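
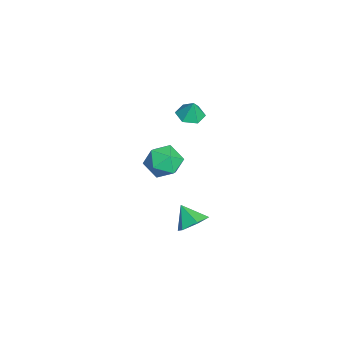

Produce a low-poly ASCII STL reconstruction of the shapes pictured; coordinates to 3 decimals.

solid 
facet normal 0.508 0.482 -0.713
outer loop
vertex 2.152 2.974 -4.324
vertex 1.386 3.567 -4.469
vertex 2.075 3.808 -3.815
endloop
endfacet
facet normal 0.469 -0.428 0.772
outer loop
vertex 2.152 2.974 -4.324
vertex 2.075 3.808 -3.815
vertex 0.674 2.893 -3.471
endloop
endfacet
facet normal 0.509 0.481 -0.714
outer loop
vertex 2.075 3.808 -3.815
vertex 1.386 3.567 -4.469
vertex 1.309 4.402 -3.961
endloop
endfacet
facet normal 0.044 0.292 0.955
outer loop
vertex 2.075 3.808 -3.815
vertex 1.309 4.402 -3.961
vertex 0.674 2.893 -3.471
endloop
endfacet
facet normal 0.509 0.481 -0.714
outer loop
vertex 1.309 4.402 -3.961
vertex 1.386 3.567 -4.469
vertex 0.62 4.161 -4.615
endloop
endfacet
facet normal -0.689 0.469 0.553
outer loop
vertex 1.309 4.402 -3.961
vertex 0.62 4.161 -4.615
vertex 0.674 2.893 -3.471
endloop
endfacet
facet normal 0.509 0.481 -0.713
outer loop
vertex 0.62 4.161 -4.615
vertex 1.386 3.567 -4.469
vertex 0.697 3.327 -5.123
endloop
endfacet
facet normal -0.997 -0.072 -0.033
outer loop
vertex 0.62 4.161 -4.615
vertex 0.697 3.327 -5.123
vertex 0.674 2.893 -3.471
endloop
endfacet
facet normal 0.509 0.482 -0.713
outer loop
vertex 0.697 3.327 -5.123
vertex 1.386 3.567 -4.469
vertex 1.463 2.733 -4.978
endloop
endfacet
facet normal -0.573 -0.791 -0.216
outer loop
vertex 0.697 3.327 -5.123
vertex 1.463 2.733 -4.978
vertex 0.674 2.893 -3.471
endloop
endfacet
facet normal 0.508 0.482 -0.713
outer loop
vertex 1.463 2.733 -4.978
vertex 1.386 3.567 -4.469
vertex 2.152 2.974 -4.324
endloop
endfacet
facet normal 0.161 -0.969 0.187
outer loop
vertex 1.463 2.733 -4.978
vertex 2.152 2.974 -4.324
vertex 0.674 2.893 -3.471
endloop
endfacet
facet normal -0.931 0.134 0.339
outer loop
vertex -0.629 2.503 -0.327
vertex -0.619 1.427 0.127
vertex -0.256 2.334 0.766
endloop
endfacet
facet normal -0.578 0.753 0.314
outer loop
vertex -0.629 2.503 -0.327
vertex -0.256 2.334 0.766
vertex 0.316 3.067 0.06
endloop
endfacet
facet normal -0.365 0.859 -0.360
outer loop
vertex -0.629 2.503 -0.327
vertex 0.316 3.067 0.06
vertex 0.307 2.613 -1.015
endloop
endfacet
facet normal -0.587 0.304 -0.750
outer loop
vertex -0.629 2.503 -0.327
vertex 0.307 2.613 -1.015
vertex -0.271 1.6 -0.973
endloop
endfacet
facet normal -0.937 -0.143 -0.319
outer loop
vertex -0.629 2.503 -0.327
vertex -0.271 1.6 -0.973
vertex -0.619 1.427 0.127
endloop
endfacet
facet normal 0.004 0.692 0.722
outer loop
vertex 0.316 3.067 0.06
vertex -0.256 2.334 0.766
vertex 0.911 2.34 0.753
endloop
endfacet
facet normal -0.568 -0.310 0.763
outer loop
vertex -0.256 2.334 0.766
vertex -0.619 1.427 0.127
vertex 0.333 1.327 0.795
endloop
endfacet
facet normal -0.576 -0.759 -0.302
outer loop
vertex -0.619 1.427 0.127
vertex -0.271 1.6 -0.973
vertex 0.324 0.873 -0.28
endloop
endfacet
facet normal -0.011 -0.035 -0.999
outer loop
vertex -0.271 1.6 -0.973
vertex 0.307 2.613 -1.015
vertex 0.896 1.606 -0.986
endloop
endfacet
facet normal 0.348 0.863 -0.367
outer loop
vertex 0.307 2.613 -1.015
vertex 0.316 3.067 0.06
vertex 1.259 2.513 -0.347
endloop
endfacet
facet normal 0.587 -0.304 0.750
outer loop
vertex 1.269 1.437 0.107
vertex 0.911 2.34 0.753
vertex 0.333 1.327 0.795
endloop
endfacet
facet normal 0.365 -0.859 0.360
outer loop
vertex 1.269 1.437 0.107
vertex 0.333 1.327 0.795
vertex 0.324 0.873 -0.28
endloop
endfacet
facet normal 0.578 -0.753 -0.314
outer loop
vertex 1.269 1.437 0.107
vertex 0.324 0.873 -0.28
vertex 0.896 1.606 -0.986
endloop
endfacet
facet normal 0.931 -0.134 -0.339
outer loop
vertex 1.269 1.437 0.107
vertex 0.896 1.606 -0.986
vertex 1.259 2.513 -0.347
endloop
endfacet
facet normal 0.937 0.143 0.319
outer loop
vertex 1.269 1.437 0.107
vertex 1.259 2.513 -0.347
vertex 0.911 2.34 0.753
endloop
endfacet
facet normal 0.011 0.035 0.999
outer loop
vertex 0.333 1.327 0.795
vertex 0.911 2.34 0.753
vertex -0.256 2.334 0.766
endloop
endfacet
facet normal -0.348 -0.863 0.367
outer loop
vertex 0.324 0.873 -0.28
vertex 0.333 1.327 0.795
vertex -0.619 1.427 0.127
endloop
endfacet
facet normal -0.004 -0.692 -0.722
outer loop
vertex 0.896 1.606 -0.986
vertex 0.324 0.873 -0.28
vertex -0.271 1.6 -0.973
endloop
endfacet
facet normal 0.568 0.310 -0.763
outer loop
vertex 1.259 2.513 -0.347
vertex 0.896 1.606 -0.986
vertex 0.307 2.613 -1.015
endloop
endfacet
facet normal 0.576 0.759 0.302
outer loop
vertex 0.911 2.34 0.753
vertex 1.259 2.513 -0.347
vertex 0.316 3.067 0.06
endloop
endfacet
facet normal -0.246 -0.145 -0.958
outer loop
vertex -0.31 2.964 2.615
vertex -1.009 3.398 2.729
vertex -0.314 3.785 2.492
endloop
endfacet
facet normal 0.950 0.051 0.309
outer loop
vertex -0.31 2.964 2.615
vertex -0.314 3.785 2.492
vertex -0.731 3.562 3.811
endloop
endfacet
facet normal -0.245 -0.146 -0.958
outer loop
vertex -0.314 3.785 2.492
vertex -1.009 3.398 2.729
vertex -1.013 4.218 2.605
endloop
endfacet
facet normal 0.537 0.787 0.303
outer loop
vertex -0.314 3.785 2.492
vertex -1.013 4.218 2.605
vertex -0.731 3.562 3.811
endloop
endfacet
facet normal -0.245 -0.146 -0.958
outer loop
vertex -1.013 4.218 2.605
vertex -1.009 3.398 2.729
vertex -1.708 3.831 2.842
endloop
endfacet
facet normal -0.280 0.814 0.508
outer loop
vertex -1.013 4.218 2.605
vertex -1.708 3.831 2.842
vertex -0.731 3.562 3.811
endloop
endfacet
facet normal -0.245 -0.146 -0.958
outer loop
vertex -1.708 3.831 2.842
vertex -1.009 3.398 2.729
vertex -1.704 3.01 2.966
endloop
endfacet
facet normal -0.685 0.105 0.720
outer loop
vertex -1.708 3.831 2.842
vertex -1.704 3.01 2.966
vertex -0.731 3.562 3.811
endloop
endfacet
facet normal -0.246 -0.145 -0.958
outer loop
vertex -1.704 3.01 2.966
vertex -1.009 3.398 2.729
vertex -1.005 2.577 2.852
endloop
endfacet
facet normal -0.273 -0.631 0.726
outer loop
vertex -1.704 3.01 2.966
vertex -1.005 2.577 2.852
vertex -0.731 3.562 3.811
endloop
endfacet
facet normal -0.246 -0.145 -0.958
outer loop
vertex -1.005 2.577 2.852
vertex -1.009 3.398 2.729
vertex -0.31 2.964 2.615
endloop
endfacet
facet normal 0.544 -0.658 0.521
outer loop
vertex -1.005 2.577 2.852
vertex -0.31 2.964 2.615
vertex -0.731 3.562 3.811
endloop
endfacet

endsolid


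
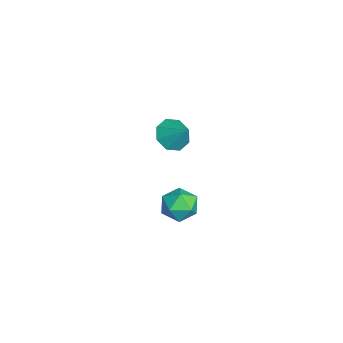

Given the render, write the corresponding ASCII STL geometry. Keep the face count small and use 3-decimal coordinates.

solid 
facet normal -0.270 0.946 -0.180
outer loop
vertex 3.081 1.483 3.326
vertex 2.148 1.25 3.501
vertex 2.721 1.553 4.233
endloop
endfacet
facet normal 0.391 0.917 0.084
outer loop
vertex 3.081 1.483 3.326
vertex 2.721 1.553 4.233
vertex 3.615 1.185 4.089
endloop
endfacet
facet normal 0.785 0.510 -0.350
outer loop
vertex 3.081 1.483 3.326
vertex 3.615 1.185 4.089
vertex 3.595 0.653 3.269
endloop
endfacet
facet normal 0.368 0.288 -0.884
outer loop
vertex 3.081 1.483 3.326
vertex 3.595 0.653 3.269
vertex 2.688 0.693 2.905
endloop
endfacet
facet normal -0.285 0.557 -0.780
outer loop
vertex 3.081 1.483 3.326
vertex 2.688 0.693 2.905
vertex 2.148 1.25 3.501
endloop
endfacet
facet normal 0.360 0.593 0.720
outer loop
vertex 3.615 1.185 4.089
vertex 2.721 1.553 4.233
vertex 3.012 0.767 4.735
endloop
endfacet
facet normal -0.711 0.641 0.291
outer loop
vertex 2.721 1.553 4.233
vertex 2.148 1.25 3.501
vertex 2.105 0.807 4.371
endloop
endfacet
facet normal -0.735 0.013 -0.678
outer loop
vertex 2.148 1.25 3.501
vertex 2.688 0.693 2.905
vertex 2.085 0.275 3.551
endloop
endfacet
facet normal 0.322 -0.422 -0.848
outer loop
vertex 2.688 0.693 2.905
vertex 3.595 0.653 3.269
vertex 2.979 -0.093 3.407
endloop
endfacet
facet normal 0.998 -0.064 0.017
outer loop
vertex 3.595 0.653 3.269
vertex 3.615 1.185 4.089
vertex 3.552 0.21 4.139
endloop
endfacet
facet normal -0.368 -0.288 0.884
outer loop
vertex 2.619 -0.023 4.314
vertex 3.012 0.767 4.735
vertex 2.105 0.807 4.371
endloop
endfacet
facet normal -0.785 -0.510 0.350
outer loop
vertex 2.619 -0.023 4.314
vertex 2.105 0.807 4.371
vertex 2.085 0.275 3.551
endloop
endfacet
facet normal -0.391 -0.917 -0.084
outer loop
vertex 2.619 -0.023 4.314
vertex 2.085 0.275 3.551
vertex 2.979 -0.093 3.407
endloop
endfacet
facet normal 0.270 -0.946 0.180
outer loop
vertex 2.619 -0.023 4.314
vertex 2.979 -0.093 3.407
vertex 3.552 0.21 4.139
endloop
endfacet
facet normal 0.285 -0.557 0.780
outer loop
vertex 2.619 -0.023 4.314
vertex 3.552 0.21 4.139
vertex 3.012 0.767 4.735
endloop
endfacet
facet normal -0.322 0.422 0.848
outer loop
vertex 2.105 0.807 4.371
vertex 3.012 0.767 4.735
vertex 2.721 1.553 4.233
endloop
endfacet
facet normal -0.998 0.064 -0.017
outer loop
vertex 2.085 0.275 3.551
vertex 2.105 0.807 4.371
vertex 2.148 1.25 3.501
endloop
endfacet
facet normal -0.360 -0.593 -0.720
outer loop
vertex 2.979 -0.093 3.407
vertex 2.085 0.275 3.551
vertex 2.688 0.693 2.905
endloop
endfacet
facet normal 0.711 -0.641 -0.291
outer loop
vertex 3.552 0.21 4.139
vertex 2.979 -0.093 3.407
vertex 3.595 0.653 3.269
endloop
endfacet
facet normal 0.735 -0.013 0.678
outer loop
vertex 3.012 0.767 4.735
vertex 3.552 0.21 4.139
vertex 3.615 1.185 4.089
endloop
endfacet
facet normal -0.569 -0.429 -0.701
outer loop
vertex -2.923 0.252 3.54
vertex -3.409 1.084 3.425
vertex -2.618 0.69 3.024
endloop
endfacet
facet normal 0.904 -0.360 0.229
outer loop
vertex -2.923 0.252 3.54
vertex -2.618 0.69 3.024
vertex -2.571 1.716 4.455
endloop
endfacet
facet normal -0.569 -0.431 -0.700
outer loop
vertex -2.618 0.69 3.024
vertex -3.409 1.084 3.425
vertex -2.777 1.359 2.742
endloop
endfacet
facet normal 0.974 0.167 -0.152
outer loop
vertex -2.618 0.69 3.024
vertex -2.777 1.359 2.742
vertex -2.571 1.716 4.455
endloop
endfacet
facet normal -0.570 -0.430 -0.700
outer loop
vertex -2.777 1.359 2.742
vertex -3.409 1.084 3.425
vertex -3.306 1.866 2.861
endloop
endfacet
facet normal 0.646 0.728 -0.229
outer loop
vertex -2.777 1.359 2.742
vertex -3.306 1.866 2.861
vertex -2.571 1.716 4.455
endloop
endfacet
facet normal -0.570 -0.430 -0.700
outer loop
vertex -3.306 1.866 2.861
vertex -3.409 1.084 3.425
vertex -3.895 1.916 3.31
endloop
endfacet
facet normal 0.115 0.993 0.040
outer loop
vertex -3.306 1.866 2.861
vertex -3.895 1.916 3.31
vertex -2.571 1.716 4.455
endloop
endfacet
facet normal -0.571 -0.430 -0.700
outer loop
vertex -3.895 1.916 3.31
vertex -3.409 1.084 3.425
vertex -4.199 1.478 3.827
endloop
endfacet
facet normal -0.311 0.807 0.501
outer loop
vertex -3.895 1.916 3.31
vertex -4.199 1.478 3.827
vertex -2.571 1.716 4.455
endloop
endfacet
facet normal -0.570 -0.429 -0.700
outer loop
vertex -4.199 1.478 3.827
vertex -3.409 1.084 3.425
vertex -4.041 0.809 4.108
endloop
endfacet
facet normal -0.381 0.280 0.881
outer loop
vertex -4.199 1.478 3.827
vertex -4.041 0.809 4.108
vertex -2.571 1.716 4.455
endloop
endfacet
facet normal -0.569 -0.431 -0.700
outer loop
vertex -4.041 0.809 4.108
vertex -3.409 1.084 3.425
vertex -3.512 0.302 3.99
endloop
endfacet
facet normal -0.054 -0.279 0.959
outer loop
vertex -4.041 0.809 4.108
vertex -3.512 0.302 3.99
vertex -2.571 1.716 4.455
endloop
endfacet
facet normal -0.571 -0.430 -0.699
outer loop
vertex -3.512 0.302 3.99
vertex -3.409 1.084 3.425
vertex -2.923 0.252 3.54
endloop
endfacet
facet normal 0.479 -0.545 0.688
outer loop
vertex -3.512 0.302 3.99
vertex -2.923 0.252 3.54
vertex -2.571 1.716 4.455
endloop
endfacet

endsolid


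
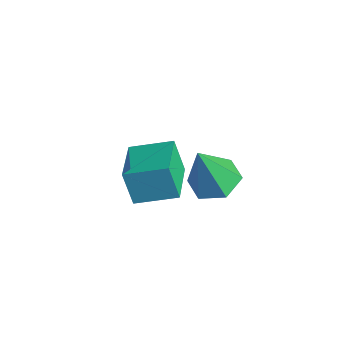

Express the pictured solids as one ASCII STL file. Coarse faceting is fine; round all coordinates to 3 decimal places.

solid 
facet normal -0.561 -0.782 -0.271
outer loop
vertex 0.341 -4.604 1.059
vertex -0.996 -3.536 0.743
vertex 0.758 -4.461 -0.217
endloop
endfacet
facet normal 0.768 -0.614 0.182
outer loop
vertex 1.616 -3.264 0.197
vertex 0.341 -4.604 1.059
vertex 0.758 -4.461 -0.217
endloop
endfacet
facet normal -0.561 -0.782 -0.271
outer loop
vertex 0.758 -4.461 -0.217
vertex -0.996 -3.536 0.743
vertex -0.579 -3.393 -0.533
endloop
endfacet
facet normal 0.308 0.106 -0.945
outer loop
vertex -0.579 -3.393 -0.533
vertex 1.616 -3.264 0.197
vertex 0.758 -4.461 -0.217
endloop
endfacet
facet normal -0.308 -0.106 0.945
outer loop
vertex 0.341 -4.604 1.059
vertex -0.138 -2.339 1.157
vertex -0.996 -3.536 0.743
endloop
endfacet
facet normal 0.768 -0.614 0.182
outer loop
vertex 1.199 -3.407 1.473
vertex 0.341 -4.604 1.059
vertex 1.616 -3.264 0.197
endloop
endfacet
facet normal -0.308 -0.106 0.945
outer loop
vertex 1.199 -3.407 1.473
vertex -0.138 -2.339 1.157
vertex 0.341 -4.604 1.059
endloop
endfacet
facet normal -0.768 0.614 -0.182
outer loop
vertex -0.996 -3.536 0.743
vertex -0.138 -2.339 1.157
vertex -0.579 -3.393 -0.533
endloop
endfacet
facet normal 0.308 0.106 -0.945
outer loop
vertex 0.279 -2.196 -0.119
vertex 1.616 -3.264 0.197
vertex -0.579 -3.393 -0.533
endloop
endfacet
facet normal -0.768 0.614 -0.182
outer loop
vertex -0.579 -3.393 -0.533
vertex -0.138 -2.339 1.157
vertex 0.279 -2.196 -0.119
endloop
endfacet
facet normal 0.561 0.782 0.271
outer loop
vertex 0.279 -2.196 -0.119
vertex 1.199 -3.407 1.473
vertex 1.616 -3.264 0.197
endloop
endfacet
facet normal 0.561 0.782 0.271
outer loop
vertex -0.138 -2.339 1.157
vertex 1.199 -3.407 1.473
vertex 0.279 -2.196 -0.119
endloop
endfacet
facet normal 0.023 0.344 -0.939
outer loop
vertex 3.94 -2.516 2.95
vertex 3.36 -3.132 2.71
vertex 3.077 -2.348 2.99
endloop
endfacet
facet normal 0.170 0.711 0.682
outer loop
vertex 3.94 -2.516 2.95
vertex 3.077 -2.348 2.99
vertex 3.32 -3.748 4.39
endloop
endfacet
facet normal 0.022 0.343 -0.939
outer loop
vertex 3.077 -2.348 2.99
vertex 3.36 -3.132 2.71
vertex 2.497 -2.964 2.751
endloop
endfacet
facet normal -0.700 0.441 0.562
outer loop
vertex 3.077 -2.348 2.99
vertex 2.497 -2.964 2.751
vertex 3.32 -3.748 4.39
endloop
endfacet
facet normal 0.022 0.344 -0.939
outer loop
vertex 2.497 -2.964 2.751
vertex 3.36 -3.132 2.71
vertex 2.78 -3.749 2.47
endloop
endfacet
facet normal -0.880 -0.406 0.248
outer loop
vertex 2.497 -2.964 2.751
vertex 2.78 -3.749 2.47
vertex 3.32 -3.748 4.39
endloop
endfacet
facet normal 0.022 0.344 -0.939
outer loop
vertex 2.78 -3.749 2.47
vertex 3.36 -3.132 2.71
vertex 3.643 -3.917 2.429
endloop
endfacet
facet normal -0.188 -0.981 0.053
outer loop
vertex 2.78 -3.749 2.47
vertex 3.643 -3.917 2.429
vertex 3.32 -3.748 4.39
endloop
endfacet
facet normal 0.022 0.344 -0.939
outer loop
vertex 3.643 -3.917 2.429
vertex 3.36 -3.132 2.71
vertex 4.223 -3.3 2.669
endloop
endfacet
facet normal 0.683 -0.710 0.174
outer loop
vertex 3.643 -3.917 2.429
vertex 4.223 -3.3 2.669
vertex 3.32 -3.748 4.39
endloop
endfacet
facet normal 0.022 0.344 -0.939
outer loop
vertex 4.223 -3.3 2.669
vertex 3.36 -3.132 2.71
vertex 3.94 -2.516 2.95
endloop
endfacet
facet normal 0.862 0.136 0.488
outer loop
vertex 4.223 -3.3 2.669
vertex 3.94 -2.516 2.95
vertex 3.32 -3.748 4.39
endloop
endfacet

endsolid


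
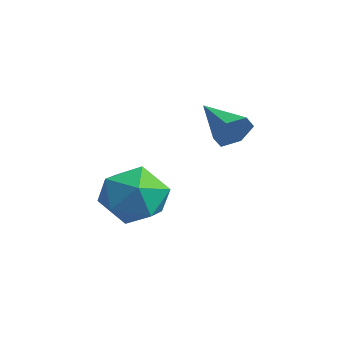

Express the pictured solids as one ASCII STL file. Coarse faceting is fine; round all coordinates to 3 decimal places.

solid 
facet normal 0.895 0.116 -0.430
outer loop
vertex 4.034 -0.389 2.707
vertex 3.732 0.057 2.199
vertex 3.998 0.341 2.829
endloop
endfacet
facet normal 0.094 -0.160 0.983
outer loop
vertex 4.034 -0.389 2.707
vertex 3.998 0.341 2.829
vertex 2.228 -0.137 2.921
endloop
endfacet
facet normal 0.896 0.114 -0.430
outer loop
vertex 3.998 0.341 2.829
vertex 3.732 0.057 2.199
vertex 3.697 0.786 2.32
endloop
endfacet
facet normal -0.152 0.698 0.700
outer loop
vertex 3.998 0.341 2.829
vertex 3.697 0.786 2.32
vertex 2.228 -0.137 2.921
endloop
endfacet
facet normal 0.895 0.114 -0.430
outer loop
vertex 3.697 0.786 2.32
vertex 3.732 0.057 2.199
vertex 3.431 0.503 1.691
endloop
endfacet
facet normal -0.565 0.815 -0.128
outer loop
vertex 3.697 0.786 2.32
vertex 3.431 0.503 1.691
vertex 2.228 -0.137 2.921
endloop
endfacet
facet normal 0.896 0.115 -0.430
outer loop
vertex 3.431 0.503 1.691
vertex 3.732 0.057 2.199
vertex 3.466 -0.227 1.569
endloop
endfacet
facet normal -0.733 0.078 -0.676
outer loop
vertex 3.431 0.503 1.691
vertex 3.466 -0.227 1.569
vertex 2.228 -0.137 2.921
endloop
endfacet
facet normal 0.895 0.116 -0.430
outer loop
vertex 3.466 -0.227 1.569
vertex 3.732 0.057 2.199
vertex 3.768 -0.672 2.077
endloop
endfacet
facet normal -0.487 -0.780 -0.394
outer loop
vertex 3.466 -0.227 1.569
vertex 3.768 -0.672 2.077
vertex 2.228 -0.137 2.921
endloop
endfacet
facet normal 0.895 0.116 -0.430
outer loop
vertex 3.768 -0.672 2.077
vertex 3.732 0.057 2.199
vertex 4.034 -0.389 2.707
endloop
endfacet
facet normal -0.074 -0.898 0.434
outer loop
vertex 3.768 -0.672 2.077
vertex 4.034 -0.389 2.707
vertex 2.228 -0.137 2.921
endloop
endfacet
facet normal -0.967 -0.198 -0.158
outer loop
vertex 2.574 -2.893 -0.533
vertex 2.759 -4.047 -0.221
vertex 2.455 -3.234 0.621
endloop
endfacet
facet normal -0.877 0.478 0.051
outer loop
vertex 2.574 -2.893 -0.533
vertex 2.455 -3.234 0.621
vertex 3.007 -2.192 0.352
endloop
endfacet
facet normal -0.441 0.796 -0.415
outer loop
vertex 2.574 -2.893 -0.533
vertex 3.007 -2.192 0.352
vertex 3.652 -2.361 -0.657
endloop
endfacet
facet normal -0.261 0.317 -0.912
outer loop
vertex 2.574 -2.893 -0.533
vertex 3.652 -2.361 -0.657
vertex 3.499 -3.507 -1.011
endloop
endfacet
facet normal -0.587 -0.298 -0.753
outer loop
vertex 2.574 -2.893 -0.533
vertex 3.499 -3.507 -1.011
vertex 2.759 -4.047 -0.221
endloop
endfacet
facet normal -0.553 0.471 0.687
outer loop
vertex 3.007 -2.192 0.352
vertex 2.455 -3.234 0.621
vertex 3.461 -2.913 1.211
endloop
endfacet
facet normal -0.700 -0.623 0.349
outer loop
vertex 2.455 -3.234 0.621
vertex 2.759 -4.047 -0.221
vertex 3.308 -4.059 0.857
endloop
endfacet
facet normal -0.083 -0.785 -0.614
outer loop
vertex 2.759 -4.047 -0.221
vertex 3.499 -3.507 -1.011
vertex 3.953 -4.228 -0.152
endloop
endfacet
facet normal 0.444 0.210 -0.871
outer loop
vertex 3.499 -3.507 -1.011
vertex 3.652 -2.361 -0.657
vertex 4.505 -3.186 -0.421
endloop
endfacet
facet normal 0.153 0.986 -0.067
outer loop
vertex 3.652 -2.361 -0.657
vertex 3.007 -2.192 0.352
vertex 4.201 -2.373 0.421
endloop
endfacet
facet normal 0.261 -0.317 0.912
outer loop
vertex 4.386 -3.527 0.733
vertex 3.461 -2.913 1.211
vertex 3.308 -4.059 0.857
endloop
endfacet
facet normal 0.441 -0.796 0.415
outer loop
vertex 4.386 -3.527 0.733
vertex 3.308 -4.059 0.857
vertex 3.953 -4.228 -0.152
endloop
endfacet
facet normal 0.877 -0.478 -0.051
outer loop
vertex 4.386 -3.527 0.733
vertex 3.953 -4.228 -0.152
vertex 4.505 -3.186 -0.421
endloop
endfacet
facet normal 0.967 0.198 0.158
outer loop
vertex 4.386 -3.527 0.733
vertex 4.505 -3.186 -0.421
vertex 4.201 -2.373 0.421
endloop
endfacet
facet normal 0.587 0.298 0.753
outer loop
vertex 4.386 -3.527 0.733
vertex 4.201 -2.373 0.421
vertex 3.461 -2.913 1.211
endloop
endfacet
facet normal -0.444 -0.210 0.871
outer loop
vertex 3.308 -4.059 0.857
vertex 3.461 -2.913 1.211
vertex 2.455 -3.234 0.621
endloop
endfacet
facet normal -0.153 -0.986 0.067
outer loop
vertex 3.953 -4.228 -0.152
vertex 3.308 -4.059 0.857
vertex 2.759 -4.047 -0.221
endloop
endfacet
facet normal 0.553 -0.471 -0.687
outer loop
vertex 4.505 -3.186 -0.421
vertex 3.953 -4.228 -0.152
vertex 3.499 -3.507 -1.011
endloop
endfacet
facet normal 0.700 0.623 -0.349
outer loop
vertex 4.201 -2.373 0.421
vertex 4.505 -3.186 -0.421
vertex 3.652 -2.361 -0.657
endloop
endfacet
facet normal 0.083 0.785 0.614
outer loop
vertex 3.461 -2.913 1.211
vertex 4.201 -2.373 0.421
vertex 3.007 -2.192 0.352
endloop
endfacet

endsolid


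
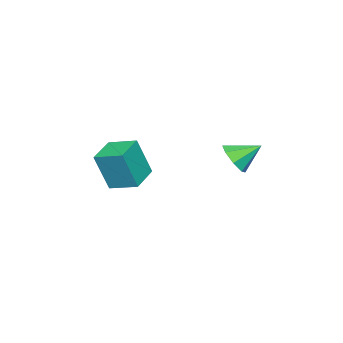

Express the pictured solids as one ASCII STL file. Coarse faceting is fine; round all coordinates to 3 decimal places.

solid 
facet normal 0.437 -0.714 -0.547
outer loop
vertex -2.659 2.75 0.538
vertex -3.131 2.169 0.919
vertex -3.214 2.645 0.232
endloop
endfacet
facet normal -0.005 0.949 -0.316
outer loop
vertex -2.659 2.75 0.538
vertex -3.214 2.645 0.232
vertex -3.709 3.111 1.641
endloop
endfacet
facet normal 0.437 -0.714 -0.547
outer loop
vertex -3.214 2.645 0.232
vertex -3.131 2.169 0.919
vertex -3.721 2.261 0.328
endloop
endfacet
facet normal -0.595 0.677 -0.433
outer loop
vertex -3.214 2.645 0.232
vertex -3.721 2.261 0.328
vertex -3.709 3.111 1.641
endloop
endfacet
facet normal 0.437 -0.713 -0.548
outer loop
vertex -3.721 2.261 0.328
vertex -3.131 2.169 0.919
vertex -3.882 1.823 0.77
endloop
endfacet
facet normal -0.966 0.220 -0.134
outer loop
vertex -3.721 2.261 0.328
vertex -3.882 1.823 0.77
vertex -3.709 3.111 1.641
endloop
endfacet
facet normal 0.437 -0.714 -0.547
outer loop
vertex -3.882 1.823 0.77
vertex -3.131 2.169 0.919
vertex -3.604 1.588 1.299
endloop
endfacet
facet normal -0.901 -0.153 0.406
outer loop
vertex -3.882 1.823 0.77
vertex -3.604 1.588 1.299
vertex -3.709 3.111 1.641
endloop
endfacet
facet normal 0.438 -0.714 -0.547
outer loop
vertex -3.604 1.588 1.299
vertex -3.131 2.169 0.919
vertex -3.049 1.693 1.606
endloop
endfacet
facet normal -0.439 -0.226 0.870
outer loop
vertex -3.604 1.588 1.299
vertex -3.049 1.693 1.606
vertex -3.709 3.111 1.641
endloop
endfacet
facet normal 0.437 -0.714 -0.547
outer loop
vertex -3.049 1.693 1.606
vertex -3.131 2.169 0.919
vertex -2.542 2.077 1.51
endloop
endfacet
facet normal 0.152 0.046 0.987
outer loop
vertex -3.049 1.693 1.606
vertex -2.542 2.077 1.51
vertex -3.709 3.111 1.641
endloop
endfacet
facet normal 0.437 -0.714 -0.547
outer loop
vertex -2.542 2.077 1.51
vertex -3.131 2.169 0.919
vertex -2.381 2.514 1.068
endloop
endfacet
facet normal 0.523 0.503 0.688
outer loop
vertex -2.542 2.077 1.51
vertex -2.381 2.514 1.068
vertex -3.709 3.111 1.641
endloop
endfacet
facet normal 0.437 -0.714 -0.547
outer loop
vertex -2.381 2.514 1.068
vertex -3.131 2.169 0.919
vertex -2.659 2.75 0.538
endloop
endfacet
facet normal 0.458 0.876 0.150
outer loop
vertex -2.381 2.514 1.068
vertex -2.659 2.75 0.538
vertex -3.709 3.111 1.641
endloop
endfacet
facet normal -0.979 -0.086 0.187
outer loop
vertex -3.283 -3.726 0.577
vertex -3.33 -2.397 0.944
vertex -3.678 -3.231 -1.267
endloop
endfacet
facet normal 0.034 -0.963 -0.266
outer loop
vertex -2.23 -3.103 -1.544
vertex -3.283 -3.726 0.577
vertex -3.678 -3.231 -1.267
endloop
endfacet
facet normal -0.979 -0.087 0.187
outer loop
vertex -3.678 -3.231 -1.267
vertex -3.33 -2.397 0.944
vertex -3.726 -1.902 -0.9
endloop
endfacet
facet normal -0.203 0.254 -0.946
outer loop
vertex -3.726 -1.902 -0.9
vertex -2.23 -3.103 -1.544
vertex -3.678 -3.231 -1.267
endloop
endfacet
facet normal 0.203 -0.254 0.946
outer loop
vertex -3.283 -3.726 0.577
vertex -1.882 -2.269 0.667
vertex -3.33 -2.397 0.944
endloop
endfacet
facet normal 0.034 -0.963 -0.266
outer loop
vertex -1.834 -3.598 0.3
vertex -3.283 -3.726 0.577
vertex -2.23 -3.103 -1.544
endloop
endfacet
facet normal 0.203 -0.254 0.946
outer loop
vertex -1.834 -3.598 0.3
vertex -1.882 -2.269 0.667
vertex -3.283 -3.726 0.577
endloop
endfacet
facet normal -0.034 0.963 0.266
outer loop
vertex -3.33 -2.397 0.944
vertex -1.882 -2.269 0.667
vertex -3.726 -1.902 -0.9
endloop
endfacet
facet normal -0.203 0.254 -0.946
outer loop
vertex -2.277 -1.774 -1.177
vertex -2.23 -3.103 -1.544
vertex -3.726 -1.902 -0.9
endloop
endfacet
facet normal -0.034 0.963 0.266
outer loop
vertex -3.726 -1.902 -0.9
vertex -1.882 -2.269 0.667
vertex -2.277 -1.774 -1.177
endloop
endfacet
facet normal 0.979 0.086 -0.187
outer loop
vertex -2.277 -1.774 -1.177
vertex -1.834 -3.598 0.3
vertex -2.23 -3.103 -1.544
endloop
endfacet
facet normal 0.979 0.087 -0.186
outer loop
vertex -1.882 -2.269 0.667
vertex -1.834 -3.598 0.3
vertex -2.277 -1.774 -1.177
endloop
endfacet

endsolid


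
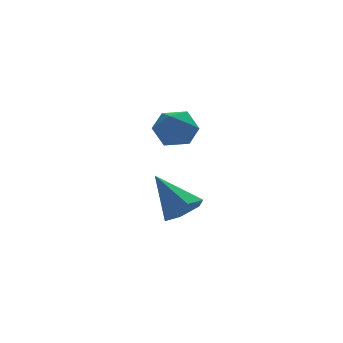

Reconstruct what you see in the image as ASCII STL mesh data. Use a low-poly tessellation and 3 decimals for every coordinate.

solid 
facet normal 0.369 -0.641 -0.673
outer loop
vertex 3.381 0.766 -2.182
vertex 2.699 0.315 -2.126
vertex 2.746 0.92 -2.677
endloop
endfacet
facet normal 0.351 0.922 -0.163
outer loop
vertex 3.381 0.766 -2.182
vertex 2.746 0.92 -2.677
vertex 2.001 1.525 -0.854
endloop
endfacet
facet normal 0.369 -0.641 -0.673
outer loop
vertex 2.746 0.92 -2.677
vertex 2.699 0.315 -2.126
vertex 2.064 0.469 -2.621
endloop
endfacet
facet normal -0.517 0.726 -0.452
outer loop
vertex 2.746 0.92 -2.677
vertex 2.064 0.469 -2.621
vertex 2.001 1.525 -0.854
endloop
endfacet
facet normal 0.370 -0.640 -0.674
outer loop
vertex 2.064 0.469 -2.621
vertex 2.699 0.315 -2.126
vertex 2.017 -0.137 -2.071
endloop
endfacet
facet normal -0.998 0.029 -0.053
outer loop
vertex 2.064 0.469 -2.621
vertex 2.017 -0.137 -2.071
vertex 2.001 1.525 -0.854
endloop
endfacet
facet normal 0.370 -0.640 -0.674
outer loop
vertex 2.017 -0.137 -2.071
vertex 2.699 0.315 -2.126
vertex 2.652 -0.291 -1.576
endloop
endfacet
facet normal -0.610 -0.472 0.636
outer loop
vertex 2.017 -0.137 -2.071
vertex 2.652 -0.291 -1.576
vertex 2.001 1.525 -0.854
endloop
endfacet
facet normal 0.370 -0.640 -0.674
outer loop
vertex 2.652 -0.291 -1.576
vertex 2.699 0.315 -2.126
vertex 3.334 0.161 -1.631
endloop
endfacet
facet normal 0.258 -0.276 0.926
outer loop
vertex 2.652 -0.291 -1.576
vertex 3.334 0.161 -1.631
vertex 2.001 1.525 -0.854
endloop
endfacet
facet normal 0.369 -0.641 -0.673
outer loop
vertex 3.334 0.161 -1.631
vertex 2.699 0.315 -2.126
vertex 3.381 0.766 -2.182
endloop
endfacet
facet normal 0.738 0.422 0.526
outer loop
vertex 3.334 0.161 -1.631
vertex 3.381 0.766 -2.182
vertex 2.001 1.525 -0.854
endloop
endfacet
facet normal 0.251 0.718 0.649
outer loop
vertex 2.378 -0.319 2.323
vertex 1.693 -0.518 2.808
vertex 2.449 -0.909 2.948
endloop
endfacet
facet normal 0.830 0.449 0.330
outer loop
vertex 2.378 -0.319 2.323
vertex 2.449 -0.909 2.948
vertex 2.825 -1.043 2.184
endloop
endfacet
facet normal 0.755 0.538 -0.374
outer loop
vertex 2.378 -0.319 2.323
vertex 2.825 -1.043 2.184
vertex 2.302 -0.735 1.572
endloop
endfacet
facet normal 0.129 0.862 -0.490
outer loop
vertex 2.378 -0.319 2.323
vertex 2.302 -0.735 1.572
vertex 1.603 -0.411 1.957
endloop
endfacet
facet normal -0.182 0.973 0.142
outer loop
vertex 2.378 -0.319 2.323
vertex 1.603 -0.411 1.957
vertex 1.693 -0.518 2.808
endloop
endfacet
facet normal 0.850 -0.251 0.463
outer loop
vertex 2.825 -1.043 2.184
vertex 2.449 -0.909 2.948
vertex 2.417 -1.689 2.583
endloop
endfacet
facet normal -0.087 0.182 0.979
outer loop
vertex 2.449 -0.909 2.948
vertex 1.693 -0.518 2.808
vertex 1.718 -1.365 2.968
endloop
endfacet
facet normal -0.788 0.595 0.158
outer loop
vertex 1.693 -0.518 2.808
vertex 1.603 -0.411 1.957
vertex 1.195 -1.057 2.356
endloop
endfacet
facet normal -0.283 0.416 -0.864
outer loop
vertex 1.603 -0.411 1.957
vertex 2.302 -0.735 1.572
vertex 1.571 -1.191 1.592
endloop
endfacet
facet normal 0.729 -0.106 -0.676
outer loop
vertex 2.302 -0.735 1.572
vertex 2.825 -1.043 2.184
vertex 2.327 -1.582 1.732
endloop
endfacet
facet normal -0.129 -0.862 0.490
outer loop
vertex 1.642 -1.781 2.217
vertex 2.417 -1.689 2.583
vertex 1.718 -1.365 2.968
endloop
endfacet
facet normal -0.755 -0.538 0.374
outer loop
vertex 1.642 -1.781 2.217
vertex 1.718 -1.365 2.968
vertex 1.195 -1.057 2.356
endloop
endfacet
facet normal -0.830 -0.449 -0.330
outer loop
vertex 1.642 -1.781 2.217
vertex 1.195 -1.057 2.356
vertex 1.571 -1.191 1.592
endloop
endfacet
facet normal -0.251 -0.718 -0.649
outer loop
vertex 1.642 -1.781 2.217
vertex 1.571 -1.191 1.592
vertex 2.327 -1.582 1.732
endloop
endfacet
facet normal 0.182 -0.973 -0.142
outer loop
vertex 1.642 -1.781 2.217
vertex 2.327 -1.582 1.732
vertex 2.417 -1.689 2.583
endloop
endfacet
facet normal 0.283 -0.416 0.864
outer loop
vertex 1.718 -1.365 2.968
vertex 2.417 -1.689 2.583
vertex 2.449 -0.909 2.948
endloop
endfacet
facet normal -0.729 0.106 0.676
outer loop
vertex 1.195 -1.057 2.356
vertex 1.718 -1.365 2.968
vertex 1.693 -0.518 2.808
endloop
endfacet
facet normal -0.850 0.251 -0.463
outer loop
vertex 1.571 -1.191 1.592
vertex 1.195 -1.057 2.356
vertex 1.603 -0.411 1.957
endloop
endfacet
facet normal 0.087 -0.182 -0.979
outer loop
vertex 2.327 -1.582 1.732
vertex 1.571 -1.191 1.592
vertex 2.302 -0.735 1.572
endloop
endfacet
facet normal 0.788 -0.595 -0.158
outer loop
vertex 2.417 -1.689 2.583
vertex 2.327 -1.582 1.732
vertex 2.825 -1.043 2.184
endloop
endfacet

endsolid


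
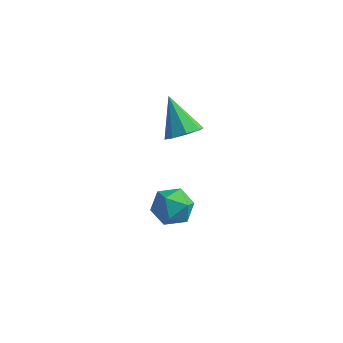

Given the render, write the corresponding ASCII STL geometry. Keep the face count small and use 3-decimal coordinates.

solid 
facet normal 0.327 0.037 0.944
outer loop
vertex 2.769 0.627 0.565
vertex 2.61 0.011 0.644
vertex 3.196 0.166 0.435
endloop
endfacet
facet normal 0.691 0.491 0.530
outer loop
vertex 2.769 0.627 0.565
vertex 3.196 0.166 0.435
vertex 3.139 0.67 0.043
endloop
endfacet
facet normal 0.226 0.945 0.238
outer loop
vertex 2.769 0.627 0.565
vertex 3.139 0.67 0.043
vertex 2.518 0.827 0.009
endloop
endfacet
facet normal -0.428 0.771 0.471
outer loop
vertex 2.769 0.627 0.565
vertex 2.518 0.827 0.009
vertex 2.191 0.419 0.38
endloop
endfacet
facet normal -0.366 0.211 0.906
outer loop
vertex 2.769 0.627 0.565
vertex 2.191 0.419 0.38
vertex 2.61 0.011 0.644
endloop
endfacet
facet normal 0.993 0.116 0.005
outer loop
vertex 3.139 0.67 0.043
vertex 3.196 0.166 0.435
vertex 3.209 0.081 -0.2
endloop
endfacet
facet normal 0.404 -0.618 0.674
outer loop
vertex 3.196 0.166 0.435
vertex 2.61 0.011 0.644
vertex 2.882 -0.327 0.171
endloop
endfacet
facet normal -0.715 -0.338 0.613
outer loop
vertex 2.61 0.011 0.644
vertex 2.191 0.419 0.38
vertex 2.261 -0.17 0.137
endloop
endfacet
facet normal -0.816 0.570 -0.093
outer loop
vertex 2.191 0.419 0.38
vertex 2.518 0.827 0.009
vertex 2.204 0.334 -0.255
endloop
endfacet
facet normal 0.241 0.850 -0.469
outer loop
vertex 2.518 0.827 0.009
vertex 3.139 0.67 0.043
vertex 2.79 0.489 -0.464
endloop
endfacet
facet normal 0.428 -0.771 -0.471
outer loop
vertex 2.631 -0.127 -0.385
vertex 3.209 0.081 -0.2
vertex 2.882 -0.327 0.171
endloop
endfacet
facet normal -0.226 -0.945 -0.238
outer loop
vertex 2.631 -0.127 -0.385
vertex 2.882 -0.327 0.171
vertex 2.261 -0.17 0.137
endloop
endfacet
facet normal -0.691 -0.491 -0.530
outer loop
vertex 2.631 -0.127 -0.385
vertex 2.261 -0.17 0.137
vertex 2.204 0.334 -0.255
endloop
endfacet
facet normal -0.327 -0.037 -0.944
outer loop
vertex 2.631 -0.127 -0.385
vertex 2.204 0.334 -0.255
vertex 2.79 0.489 -0.464
endloop
endfacet
facet normal 0.366 -0.211 -0.906
outer loop
vertex 2.631 -0.127 -0.385
vertex 2.79 0.489 -0.464
vertex 3.209 0.081 -0.2
endloop
endfacet
facet normal 0.816 -0.570 0.093
outer loop
vertex 2.882 -0.327 0.171
vertex 3.209 0.081 -0.2
vertex 3.196 0.166 0.435
endloop
endfacet
facet normal -0.241 -0.850 0.469
outer loop
vertex 2.261 -0.17 0.137
vertex 2.882 -0.327 0.171
vertex 2.61 0.011 0.644
endloop
endfacet
facet normal -0.993 -0.116 -0.005
outer loop
vertex 2.204 0.334 -0.255
vertex 2.261 -0.17 0.137
vertex 2.191 0.419 0.38
endloop
endfacet
facet normal -0.404 0.618 -0.674
outer loop
vertex 2.79 0.489 -0.464
vertex 2.204 0.334 -0.255
vertex 2.518 0.827 0.009
endloop
endfacet
facet normal 0.715 0.338 -0.613
outer loop
vertex 3.209 0.081 -0.2
vertex 2.79 0.489 -0.464
vertex 3.139 0.67 0.043
endloop
endfacet
facet normal 0.541 -0.391 -0.745
outer loop
vertex 3.101 0.27 3.307
vertex 2.87 0.602 2.965
vertex 3.303 0.62 3.27
endloop
endfacet
facet normal 0.429 -0.153 0.890
outer loop
vertex 3.101 0.27 3.307
vertex 3.303 0.62 3.27
vertex 2.21 1.078 3.875
endloop
endfacet
facet normal 0.541 -0.390 -0.745
outer loop
vertex 3.303 0.62 3.27
vertex 2.87 0.602 2.965
vertex 3.251 0.959 3.055
endloop
endfacet
facet normal 0.570 0.501 0.651
outer loop
vertex 3.303 0.62 3.27
vertex 3.251 0.959 3.055
vertex 2.21 1.078 3.875
endloop
endfacet
facet normal 0.541 -0.389 -0.745
outer loop
vertex 3.251 0.959 3.055
vertex 2.87 0.602 2.965
vertex 2.976 1.09 2.787
endloop
endfacet
facet normal 0.261 0.946 0.194
outer loop
vertex 3.251 0.959 3.055
vertex 2.976 1.09 2.787
vertex 2.21 1.078 3.875
endloop
endfacet
facet normal 0.540 -0.389 -0.746
outer loop
vertex 2.976 1.09 2.787
vertex 2.87 0.602 2.965
vertex 2.639 0.935 2.624
endloop
endfacet
facet normal -0.320 0.923 -0.215
outer loop
vertex 2.976 1.09 2.787
vertex 2.639 0.935 2.624
vertex 2.21 1.078 3.875
endloop
endfacet
facet normal 0.541 -0.389 -0.746
outer loop
vertex 2.639 0.935 2.624
vertex 2.87 0.602 2.965
vertex 2.437 0.585 2.66
endloop
endfacet
facet normal -0.830 0.445 -0.336
outer loop
vertex 2.639 0.935 2.624
vertex 2.437 0.585 2.66
vertex 2.21 1.078 3.875
endloop
endfacet
facet normal 0.540 -0.391 -0.745
outer loop
vertex 2.437 0.585 2.66
vertex 2.87 0.602 2.965
vertex 2.489 0.245 2.876
endloop
endfacet
facet normal -0.973 -0.210 -0.097
outer loop
vertex 2.437 0.585 2.66
vertex 2.489 0.245 2.876
vertex 2.21 1.078 3.875
endloop
endfacet
facet normal 0.540 -0.391 -0.745
outer loop
vertex 2.489 0.245 2.876
vertex 2.87 0.602 2.965
vertex 2.764 0.114 3.144
endloop
endfacet
facet normal -0.664 -0.655 0.361
outer loop
vertex 2.489 0.245 2.876
vertex 2.764 0.114 3.144
vertex 2.21 1.078 3.875
endloop
endfacet
facet normal 0.541 -0.391 -0.745
outer loop
vertex 2.764 0.114 3.144
vertex 2.87 0.602 2.965
vertex 3.101 0.27 3.307
endloop
endfacet
facet normal -0.081 -0.631 0.771
outer loop
vertex 2.764 0.114 3.144
vertex 3.101 0.27 3.307
vertex 2.21 1.078 3.875
endloop
endfacet

endsolid


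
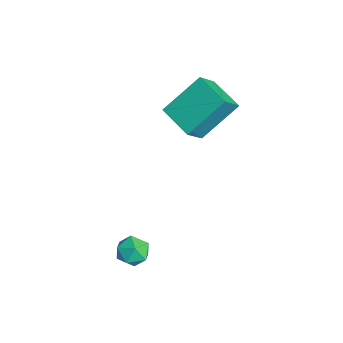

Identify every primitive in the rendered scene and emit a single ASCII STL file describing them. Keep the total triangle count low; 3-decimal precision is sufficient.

solid 
facet normal -0.898 -0.372 0.234
outer loop
vertex -1.084 -1.42 3.362
vertex -1.334 -0.028 4.616
vertex -1.57 -0.764 2.538
endloop
endfacet
facet normal 0.132 -0.736 -0.664
outer loop
vertex -0.286 -0.232 2.204
vertex -1.084 -1.42 3.362
vertex -1.57 -0.764 2.538
endloop
endfacet
facet normal -0.898 -0.373 0.234
outer loop
vertex -1.57 -0.764 2.538
vertex -1.334 -0.028 4.616
vertex -1.821 0.627 3.792
endloop
endfacet
facet normal -0.419 0.565 -0.711
outer loop
vertex -1.821 0.627 3.792
vertex -0.286 -0.232 2.204
vertex -1.57 -0.764 2.538
endloop
endfacet
facet normal 0.419 -0.565 0.711
outer loop
vertex -1.084 -1.42 3.362
vertex -0.05 0.504 4.282
vertex -1.334 -0.028 4.616
endloop
endfacet
facet normal 0.133 -0.736 -0.664
outer loop
vertex 0.201 -0.887 3.028
vertex -1.084 -1.42 3.362
vertex -0.286 -0.232 2.204
endloop
endfacet
facet normal 0.419 -0.565 0.711
outer loop
vertex 0.201 -0.887 3.028
vertex -0.05 0.504 4.282
vertex -1.084 -1.42 3.362
endloop
endfacet
facet normal -0.132 0.736 0.664
outer loop
vertex -1.334 -0.028 4.616
vertex -0.05 0.504 4.282
vertex -1.821 0.627 3.792
endloop
endfacet
facet normal -0.419 0.565 -0.711
outer loop
vertex -0.536 1.16 3.458
vertex -0.286 -0.232 2.204
vertex -1.821 0.627 3.792
endloop
endfacet
facet normal -0.133 0.736 0.664
outer loop
vertex -1.821 0.627 3.792
vertex -0.05 0.504 4.282
vertex -0.536 1.16 3.458
endloop
endfacet
facet normal 0.898 0.373 -0.235
outer loop
vertex -0.536 1.16 3.458
vertex 0.201 -0.887 3.028
vertex -0.286 -0.232 2.204
endloop
endfacet
facet normal 0.898 0.372 -0.233
outer loop
vertex -0.05 0.504 4.282
vertex 0.201 -0.887 3.028
vertex -0.536 1.16 3.458
endloop
endfacet
facet normal -0.950 0.016 -0.311
outer loop
vertex 2.213 -3.422 -1.049
vertex 2.027 -3.737 -0.497
vertex 2.043 -3.075 -0.511
endloop
endfacet
facet normal -0.590 0.580 -0.561
outer loop
vertex 2.213 -3.422 -1.049
vertex 2.043 -3.075 -0.511
vertex 2.567 -2.891 -0.872
endloop
endfacet
facet normal -0.037 0.338 -0.940
outer loop
vertex 2.213 -3.422 -1.049
vertex 2.567 -2.891 -0.872
vertex 2.874 -3.439 -1.081
endloop
endfacet
facet normal -0.054 -0.376 -0.925
outer loop
vertex 2.213 -3.422 -1.049
vertex 2.874 -3.439 -1.081
vertex 2.54 -3.962 -0.849
endloop
endfacet
facet normal -0.619 -0.574 -0.536
outer loop
vertex 2.213 -3.422 -1.049
vertex 2.54 -3.962 -0.849
vertex 2.027 -3.737 -0.497
endloop
endfacet
facet normal -0.333 0.943 -0.002
outer loop
vertex 2.567 -2.891 -0.872
vertex 2.043 -3.075 -0.511
vertex 2.6 -2.878 -0.211
endloop
endfacet
facet normal -0.915 0.031 0.402
outer loop
vertex 2.043 -3.075 -0.511
vertex 2.027 -3.737 -0.497
vertex 2.266 -3.401 0.021
endloop
endfacet
facet normal -0.380 -0.924 0.037
outer loop
vertex 2.027 -3.737 -0.497
vertex 2.54 -3.962 -0.849
vertex 2.573 -3.949 -0.188
endloop
endfacet
facet normal 0.533 -0.603 -0.593
outer loop
vertex 2.54 -3.962 -0.849
vertex 2.874 -3.439 -1.081
vertex 3.097 -3.765 -0.549
endloop
endfacet
facet normal 0.563 0.550 -0.617
outer loop
vertex 2.874 -3.439 -1.081
vertex 2.567 -2.891 -0.872
vertex 3.113 -3.103 -0.563
endloop
endfacet
facet normal 0.054 0.376 0.925
outer loop
vertex 2.927 -3.418 -0.011
vertex 2.6 -2.878 -0.211
vertex 2.266 -3.401 0.021
endloop
endfacet
facet normal 0.037 -0.338 0.940
outer loop
vertex 2.927 -3.418 -0.011
vertex 2.266 -3.401 0.021
vertex 2.573 -3.949 -0.188
endloop
endfacet
facet normal 0.590 -0.580 0.561
outer loop
vertex 2.927 -3.418 -0.011
vertex 2.573 -3.949 -0.188
vertex 3.097 -3.765 -0.549
endloop
endfacet
facet normal 0.950 -0.016 0.311
outer loop
vertex 2.927 -3.418 -0.011
vertex 3.097 -3.765 -0.549
vertex 3.113 -3.103 -0.563
endloop
endfacet
facet normal 0.619 0.574 0.536
outer loop
vertex 2.927 -3.418 -0.011
vertex 3.113 -3.103 -0.563
vertex 2.6 -2.878 -0.211
endloop
endfacet
facet normal -0.533 0.603 0.593
outer loop
vertex 2.266 -3.401 0.021
vertex 2.6 -2.878 -0.211
vertex 2.043 -3.075 -0.511
endloop
endfacet
facet normal -0.563 -0.550 0.617
outer loop
vertex 2.573 -3.949 -0.188
vertex 2.266 -3.401 0.021
vertex 2.027 -3.737 -0.497
endloop
endfacet
facet normal 0.333 -0.943 0.002
outer loop
vertex 3.097 -3.765 -0.549
vertex 2.573 -3.949 -0.188
vertex 2.54 -3.962 -0.849
endloop
endfacet
facet normal 0.915 -0.031 -0.402
outer loop
vertex 3.113 -3.103 -0.563
vertex 3.097 -3.765 -0.549
vertex 2.874 -3.439 -1.081
endloop
endfacet
facet normal 0.380 0.924 -0.037
outer loop
vertex 2.6 -2.878 -0.211
vertex 3.113 -3.103 -0.563
vertex 2.567 -2.891 -0.872
endloop
endfacet

endsolid


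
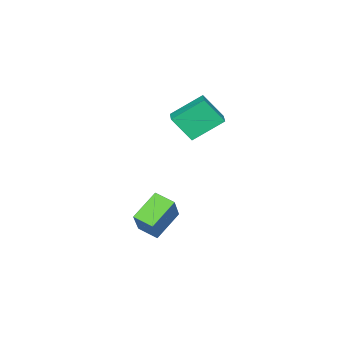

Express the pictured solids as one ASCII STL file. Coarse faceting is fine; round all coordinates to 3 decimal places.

solid 
facet normal -0.726 -0.656 -0.205
outer loop
vertex -3.0 -4.536 2.66
vertex -4.314 -3.455 3.856
vertex -3.48 -3.568 1.258
endloop
endfacet
facet normal 0.631 -0.520 -0.575
outer loop
vertex -2.746 -2.905 1.464
vertex -3.0 -4.536 2.66
vertex -3.48 -3.568 1.258
endloop
endfacet
facet normal -0.726 -0.656 -0.205
outer loop
vertex -3.48 -3.568 1.258
vertex -4.314 -3.455 3.856
vertex -4.794 -2.487 2.454
endloop
endfacet
facet normal -0.271 0.547 -0.792
outer loop
vertex -4.794 -2.487 2.454
vertex -2.746 -2.905 1.464
vertex -3.48 -3.568 1.258
endloop
endfacet
facet normal 0.271 -0.547 0.792
outer loop
vertex -3.0 -4.536 2.66
vertex -3.58 -2.792 4.062
vertex -4.314 -3.455 3.856
endloop
endfacet
facet normal 0.631 -0.520 -0.575
outer loop
vertex -2.266 -3.873 2.866
vertex -3.0 -4.536 2.66
vertex -2.746 -2.905 1.464
endloop
endfacet
facet normal 0.271 -0.547 0.792
outer loop
vertex -2.266 -3.873 2.866
vertex -3.58 -2.792 4.062
vertex -3.0 -4.536 2.66
endloop
endfacet
facet normal -0.631 0.520 0.575
outer loop
vertex -4.314 -3.455 3.856
vertex -3.58 -2.792 4.062
vertex -4.794 -2.487 2.454
endloop
endfacet
facet normal -0.271 0.547 -0.792
outer loop
vertex -4.06 -1.824 2.66
vertex -2.746 -2.905 1.464
vertex -4.794 -2.487 2.454
endloop
endfacet
facet normal -0.631 0.520 0.575
outer loop
vertex -4.794 -2.487 2.454
vertex -3.58 -2.792 4.062
vertex -4.06 -1.824 2.66
endloop
endfacet
facet normal 0.726 0.656 0.205
outer loop
vertex -4.06 -1.824 2.66
vertex -2.266 -3.873 2.866
vertex -2.746 -2.905 1.464
endloop
endfacet
facet normal 0.726 0.656 0.205
outer loop
vertex -3.58 -2.792 4.062
vertex -2.266 -3.873 2.866
vertex -4.06 -1.824 2.66
endloop
endfacet
facet normal -0.494 -0.256 -0.831
outer loop
vertex -1.448 -3.943 -3.149
vertex -1.566 -2.794 -3.433
vertex 0.193 -4.01 -4.104
endloop
endfacet
facet normal 0.099 -0.966 0.238
outer loop
vertex 1.166 -3.506 -2.467
vertex -1.448 -3.943 -3.149
vertex 0.193 -4.01 -4.104
endloop
endfacet
facet normal -0.494 -0.256 -0.831
outer loop
vertex 0.193 -4.01 -4.104
vertex -1.566 -2.794 -3.433
vertex 0.075 -2.861 -4.388
endloop
endfacet
facet normal 0.864 -0.035 -0.503
outer loop
vertex 0.075 -2.861 -4.388
vertex 1.166 -3.506 -2.467
vertex 0.193 -4.01 -4.104
endloop
endfacet
facet normal -0.864 0.035 0.503
outer loop
vertex -1.448 -3.943 -3.149
vertex -0.593 -2.29 -1.796
vertex -1.566 -2.794 -3.433
endloop
endfacet
facet normal 0.099 -0.966 0.238
outer loop
vertex -0.475 -3.439 -1.512
vertex -1.448 -3.943 -3.149
vertex 1.166 -3.506 -2.467
endloop
endfacet
facet normal -0.864 0.035 0.503
outer loop
vertex -0.475 -3.439 -1.512
vertex -0.593 -2.29 -1.796
vertex -1.448 -3.943 -3.149
endloop
endfacet
facet normal -0.099 0.966 -0.238
outer loop
vertex -1.566 -2.794 -3.433
vertex -0.593 -2.29 -1.796
vertex 0.075 -2.861 -4.388
endloop
endfacet
facet normal 0.864 -0.035 -0.503
outer loop
vertex 1.048 -2.357 -2.751
vertex 1.166 -3.506 -2.467
vertex 0.075 -2.861 -4.388
endloop
endfacet
facet normal -0.099 0.966 -0.238
outer loop
vertex 0.075 -2.861 -4.388
vertex -0.593 -2.29 -1.796
vertex 1.048 -2.357 -2.751
endloop
endfacet
facet normal 0.494 0.256 0.831
outer loop
vertex 1.048 -2.357 -2.751
vertex -0.475 -3.439 -1.512
vertex 1.166 -3.506 -2.467
endloop
endfacet
facet normal 0.494 0.256 0.831
outer loop
vertex -0.593 -2.29 -1.796
vertex -0.475 -3.439 -1.512
vertex 1.048 -2.357 -2.751
endloop
endfacet

endsolid


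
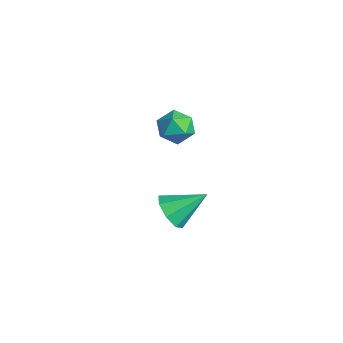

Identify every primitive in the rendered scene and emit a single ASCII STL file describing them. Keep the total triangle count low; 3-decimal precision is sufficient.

solid 
facet normal 0.110 0.991 0.083
outer loop
vertex -2.361 -0.649 1.901
vertex -3.214 -0.576 2.159
vertex -2.571 -0.698 2.768
endloop
endfacet
facet normal 0.727 0.653 0.213
outer loop
vertex -2.361 -0.649 1.901
vertex -2.571 -0.698 2.768
vertex -1.966 -1.258 2.422
endloop
endfacet
facet normal 0.892 0.267 -0.364
outer loop
vertex -2.361 -0.649 1.901
vertex -1.966 -1.258 2.422
vertex -2.235 -1.481 1.599
endloop
endfacet
facet normal 0.379 0.366 -0.850
outer loop
vertex -2.361 -0.649 1.901
vertex -2.235 -1.481 1.599
vertex -3.006 -1.059 1.437
endloop
endfacet
facet normal -0.104 0.813 -0.574
outer loop
vertex -2.361 -0.649 1.901
vertex -3.006 -1.059 1.437
vertex -3.214 -0.576 2.159
endloop
endfacet
facet normal 0.621 0.204 0.757
outer loop
vertex -1.966 -1.258 2.422
vertex -2.571 -0.698 2.768
vertex -2.574 -1.561 3.003
endloop
endfacet
facet normal -0.375 0.749 0.546
outer loop
vertex -2.571 -0.698 2.768
vertex -3.214 -0.576 2.159
vertex -3.345 -1.139 2.841
endloop
endfacet
facet normal -0.722 0.460 -0.516
outer loop
vertex -3.214 -0.576 2.159
vertex -3.006 -1.059 1.437
vertex -3.614 -1.362 2.018
endloop
endfacet
facet normal 0.059 -0.262 -0.963
outer loop
vertex -3.006 -1.059 1.437
vertex -2.235 -1.481 1.599
vertex -3.009 -1.922 1.672
endloop
endfacet
facet normal 0.890 -0.421 -0.177
outer loop
vertex -2.235 -1.481 1.599
vertex -1.966 -1.258 2.422
vertex -2.366 -2.044 2.281
endloop
endfacet
facet normal -0.379 -0.366 0.850
outer loop
vertex -3.219 -1.971 2.539
vertex -2.574 -1.561 3.003
vertex -3.345 -1.139 2.841
endloop
endfacet
facet normal -0.892 -0.267 0.364
outer loop
vertex -3.219 -1.971 2.539
vertex -3.345 -1.139 2.841
vertex -3.614 -1.362 2.018
endloop
endfacet
facet normal -0.727 -0.653 -0.213
outer loop
vertex -3.219 -1.971 2.539
vertex -3.614 -1.362 2.018
vertex -3.009 -1.922 1.672
endloop
endfacet
facet normal -0.110 -0.991 -0.083
outer loop
vertex -3.219 -1.971 2.539
vertex -3.009 -1.922 1.672
vertex -2.366 -2.044 2.281
endloop
endfacet
facet normal 0.104 -0.813 0.574
outer loop
vertex -3.219 -1.971 2.539
vertex -2.366 -2.044 2.281
vertex -2.574 -1.561 3.003
endloop
endfacet
facet normal -0.059 0.262 0.963
outer loop
vertex -3.345 -1.139 2.841
vertex -2.574 -1.561 3.003
vertex -2.571 -0.698 2.768
endloop
endfacet
facet normal -0.890 0.421 0.177
outer loop
vertex -3.614 -1.362 2.018
vertex -3.345 -1.139 2.841
vertex -3.214 -0.576 2.159
endloop
endfacet
facet normal -0.621 -0.204 -0.757
outer loop
vertex -3.009 -1.922 1.672
vertex -3.614 -1.362 2.018
vertex -3.006 -1.059 1.437
endloop
endfacet
facet normal 0.375 -0.749 -0.546
outer loop
vertex -2.366 -2.044 2.281
vertex -3.009 -1.922 1.672
vertex -2.235 -1.481 1.599
endloop
endfacet
facet normal 0.722 -0.460 0.516
outer loop
vertex -2.574 -1.561 3.003
vertex -2.366 -2.044 2.281
vertex -1.966 -1.258 2.422
endloop
endfacet
facet normal -0.253 -0.798 -0.547
outer loop
vertex 2.783 -4.309 2.25
vertex 2.167 -3.841 1.851
vertex 3.008 -4.005 1.702
endloop
endfacet
facet normal 0.927 -0.010 0.375
outer loop
vertex 2.783 -4.309 2.25
vertex 3.008 -4.005 1.702
vertex 2.593 -2.499 2.769
endloop
endfacet
facet normal -0.253 -0.798 -0.547
outer loop
vertex 3.008 -4.005 1.702
vertex 2.167 -3.841 1.851
vertex 2.741 -3.605 1.241
endloop
endfacet
facet normal 0.904 0.384 -0.190
outer loop
vertex 3.008 -4.005 1.702
vertex 2.741 -3.605 1.241
vertex 2.593 -2.499 2.769
endloop
endfacet
facet normal -0.253 -0.798 -0.547
outer loop
vertex 2.741 -3.605 1.241
vertex 2.167 -3.841 1.851
vertex 2.138 -3.343 1.138
endloop
endfacet
facet normal 0.415 0.756 -0.507
outer loop
vertex 2.741 -3.605 1.241
vertex 2.138 -3.343 1.138
vertex 2.593 -2.499 2.769
endloop
endfacet
facet normal -0.253 -0.798 -0.547
outer loop
vertex 2.138 -3.343 1.138
vertex 2.167 -3.841 1.851
vertex 1.552 -3.373 1.453
endloop
endfacet
facet normal -0.254 0.886 -0.388
outer loop
vertex 2.138 -3.343 1.138
vertex 1.552 -3.373 1.453
vertex 2.593 -2.499 2.769
endloop
endfacet
facet normal -0.254 -0.798 -0.546
outer loop
vertex 1.552 -3.373 1.453
vertex 2.167 -3.841 1.851
vertex 1.326 -3.676 2.001
endloop
endfacet
facet normal -0.708 0.700 0.095
outer loop
vertex 1.552 -3.373 1.453
vertex 1.326 -3.676 2.001
vertex 2.593 -2.499 2.769
endloop
endfacet
facet normal -0.254 -0.798 -0.546
outer loop
vertex 1.326 -3.676 2.001
vertex 2.167 -3.841 1.851
vertex 1.593 -4.076 2.461
endloop
endfacet
facet normal -0.685 0.305 0.662
outer loop
vertex 1.326 -3.676 2.001
vertex 1.593 -4.076 2.461
vertex 2.593 -2.499 2.769
endloop
endfacet
facet normal -0.253 -0.799 -0.546
outer loop
vertex 1.593 -4.076 2.461
vertex 2.167 -3.841 1.851
vertex 2.197 -4.338 2.564
endloop
endfacet
facet normal -0.196 -0.067 0.978
outer loop
vertex 1.593 -4.076 2.461
vertex 2.197 -4.338 2.564
vertex 2.593 -2.499 2.769
endloop
endfacet
facet normal -0.253 -0.799 -0.546
outer loop
vertex 2.197 -4.338 2.564
vertex 2.167 -3.841 1.851
vertex 2.783 -4.309 2.25
endloop
endfacet
facet normal 0.471 -0.197 0.860
outer loop
vertex 2.197 -4.338 2.564
vertex 2.783 -4.309 2.25
vertex 2.593 -2.499 2.769
endloop
endfacet

endsolid


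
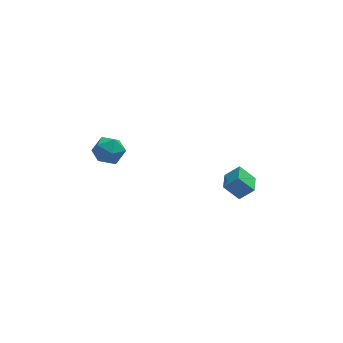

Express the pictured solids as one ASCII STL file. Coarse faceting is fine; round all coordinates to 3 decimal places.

solid 
facet normal -0.656 0.242 0.715
outer loop
vertex 3.262 1.954 0.61
vertex 3.595 3.205 0.492
vertex 2.432 2.098 -0.201
endloop
endfacet
facet normal -0.256 -0.962 0.091
outer loop
vertex 3.305 1.775 -1.152
vertex 3.262 1.954 0.61
vertex 2.432 2.098 -0.201
endloop
endfacet
facet normal -0.657 0.243 0.714
outer loop
vertex 2.432 2.098 -0.201
vertex 3.595 3.205 0.492
vertex 2.765 3.349 -0.32
endloop
endfacet
facet normal -0.710 0.123 -0.693
outer loop
vertex 2.765 3.349 -0.32
vertex 3.305 1.775 -1.152
vertex 2.432 2.098 -0.201
endloop
endfacet
facet normal 0.710 -0.124 0.694
outer loop
vertex 3.262 1.954 0.61
vertex 4.468 2.882 -0.459
vertex 3.595 3.205 0.492
endloop
endfacet
facet normal -0.256 -0.962 0.091
outer loop
vertex 4.135 1.631 -0.34
vertex 3.262 1.954 0.61
vertex 3.305 1.775 -1.152
endloop
endfacet
facet normal 0.710 -0.123 0.694
outer loop
vertex 4.135 1.631 -0.34
vertex 4.468 2.882 -0.459
vertex 3.262 1.954 0.61
endloop
endfacet
facet normal 0.256 0.962 -0.091
outer loop
vertex 3.595 3.205 0.492
vertex 4.468 2.882 -0.459
vertex 2.765 3.349 -0.32
endloop
endfacet
facet normal -0.709 0.123 -0.694
outer loop
vertex 3.638 3.026 -1.27
vertex 3.305 1.775 -1.152
vertex 2.765 3.349 -0.32
endloop
endfacet
facet normal 0.256 0.962 -0.092
outer loop
vertex 2.765 3.349 -0.32
vertex 4.468 2.882 -0.459
vertex 3.638 3.026 -1.27
endloop
endfacet
facet normal 0.657 -0.242 -0.714
outer loop
vertex 3.638 3.026 -1.27
vertex 4.135 1.631 -0.34
vertex 3.305 1.775 -1.152
endloop
endfacet
facet normal 0.656 -0.243 -0.715
outer loop
vertex 4.468 2.882 -0.459
vertex 4.135 1.631 -0.34
vertex 3.638 3.026 -1.27
endloop
endfacet
facet normal -0.781 0.396 0.483
outer loop
vertex -4.891 2.626 3.844
vertex -4.624 2.112 4.697
vertex -4.25 3.057 4.527
endloop
endfacet
facet normal -0.542 0.840 -0.021
outer loop
vertex -4.891 2.626 3.844
vertex -4.25 3.057 4.527
vertex -4.066 3.15 3.517
endloop
endfacet
facet normal -0.574 0.500 -0.648
outer loop
vertex -4.891 2.626 3.844
vertex -4.066 3.15 3.517
vertex -4.326 2.262 3.063
endloop
endfacet
facet normal -0.833 -0.156 -0.530
outer loop
vertex -4.891 2.626 3.844
vertex -4.326 2.262 3.063
vertex -4.67 1.62 3.792
endloop
endfacet
facet normal -0.961 -0.220 0.168
outer loop
vertex -4.891 2.626 3.844
vertex -4.67 1.62 3.792
vertex -4.624 2.112 4.697
endloop
endfacet
facet normal 0.143 0.983 0.117
outer loop
vertex -4.066 3.15 3.517
vertex -4.25 3.057 4.527
vertex -3.29 2.96 4.168
endloop
endfacet
facet normal -0.244 0.264 0.933
outer loop
vertex -4.25 3.057 4.527
vertex -4.624 2.112 4.697
vertex -3.634 2.318 4.897
endloop
endfacet
facet normal -0.535 -0.731 0.424
outer loop
vertex -4.624 2.112 4.697
vertex -4.67 1.62 3.792
vertex -3.894 1.43 4.443
endloop
endfacet
facet normal -0.328 -0.627 -0.707
outer loop
vertex -4.67 1.62 3.792
vertex -4.326 2.262 3.063
vertex -3.71 1.523 3.433
endloop
endfacet
facet normal 0.091 0.432 -0.897
outer loop
vertex -4.326 2.262 3.063
vertex -4.066 3.15 3.517
vertex -3.336 2.468 3.263
endloop
endfacet
facet normal 0.833 0.156 0.530
outer loop
vertex -3.069 1.954 4.116
vertex -3.29 2.96 4.168
vertex -3.634 2.318 4.897
endloop
endfacet
facet normal 0.574 -0.500 0.648
outer loop
vertex -3.069 1.954 4.116
vertex -3.634 2.318 4.897
vertex -3.894 1.43 4.443
endloop
endfacet
facet normal 0.542 -0.840 0.021
outer loop
vertex -3.069 1.954 4.116
vertex -3.894 1.43 4.443
vertex -3.71 1.523 3.433
endloop
endfacet
facet normal 0.781 -0.396 -0.483
outer loop
vertex -3.069 1.954 4.116
vertex -3.71 1.523 3.433
vertex -3.336 2.468 3.263
endloop
endfacet
facet normal 0.961 0.220 -0.168
outer loop
vertex -3.069 1.954 4.116
vertex -3.336 2.468 3.263
vertex -3.29 2.96 4.168
endloop
endfacet
facet normal 0.328 0.627 0.707
outer loop
vertex -3.634 2.318 4.897
vertex -3.29 2.96 4.168
vertex -4.25 3.057 4.527
endloop
endfacet
facet normal -0.091 -0.432 0.897
outer loop
vertex -3.894 1.43 4.443
vertex -3.634 2.318 4.897
vertex -4.624 2.112 4.697
endloop
endfacet
facet normal -0.143 -0.983 -0.117
outer loop
vertex -3.71 1.523 3.433
vertex -3.894 1.43 4.443
vertex -4.67 1.62 3.792
endloop
endfacet
facet normal 0.244 -0.264 -0.933
outer loop
vertex -3.336 2.468 3.263
vertex -3.71 1.523 3.433
vertex -4.326 2.262 3.063
endloop
endfacet
facet normal 0.535 0.731 -0.424
outer loop
vertex -3.29 2.96 4.168
vertex -3.336 2.468 3.263
vertex -4.066 3.15 3.517
endloop
endfacet

endsolid


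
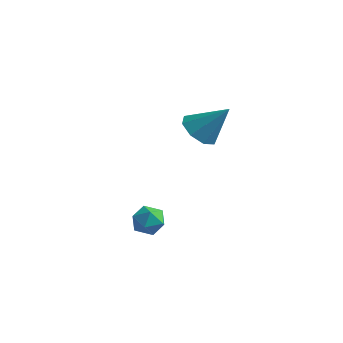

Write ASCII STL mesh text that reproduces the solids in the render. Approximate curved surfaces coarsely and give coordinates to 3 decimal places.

solid 
facet normal -0.621 -0.255 -0.742
outer loop
vertex -3.924 2.299 1.916
vertex -4.538 2.93 2.213
vertex -3.826 2.936 1.615
endloop
endfacet
facet normal 0.964 -0.219 -0.150
outer loop
vertex -3.924 2.299 1.916
vertex -3.826 2.936 1.615
vertex -3.422 3.39 3.547
endloop
endfacet
facet normal -0.620 -0.256 -0.741
outer loop
vertex -3.826 2.936 1.615
vertex -4.538 2.93 2.213
vertex -4.146 3.57 1.664
endloop
endfacet
facet normal 0.847 0.450 -0.283
outer loop
vertex -3.826 2.936 1.615
vertex -4.146 3.57 1.664
vertex -3.422 3.39 3.547
endloop
endfacet
facet normal -0.621 -0.255 -0.741
outer loop
vertex -4.146 3.57 1.664
vertex -4.538 2.93 2.213
vertex -4.695 3.83 2.035
endloop
endfacet
facet normal 0.392 0.918 -0.063
outer loop
vertex -4.146 3.57 1.664
vertex -4.695 3.83 2.035
vertex -3.422 3.39 3.547
endloop
endfacet
facet normal -0.620 -0.255 -0.742
outer loop
vertex -4.695 3.83 2.035
vertex -4.538 2.93 2.213
vertex -5.153 3.562 2.51
endloop
endfacet
facet normal -0.138 0.914 0.382
outer loop
vertex -4.695 3.83 2.035
vertex -5.153 3.562 2.51
vertex -3.422 3.39 3.547
endloop
endfacet
facet normal -0.620 -0.254 -0.743
outer loop
vertex -5.153 3.562 2.51
vertex -4.538 2.93 2.213
vertex -5.251 2.924 2.81
endloop
endfacet
facet normal -0.430 0.437 0.790
outer loop
vertex -5.153 3.562 2.51
vertex -5.251 2.924 2.81
vertex -3.422 3.39 3.547
endloop
endfacet
facet normal -0.619 -0.255 -0.742
outer loop
vertex -5.251 2.924 2.81
vertex -4.538 2.93 2.213
vertex -4.931 2.29 2.761
endloop
endfacet
facet normal -0.313 -0.229 0.922
outer loop
vertex -5.251 2.924 2.81
vertex -4.931 2.29 2.761
vertex -3.422 3.39 3.547
endloop
endfacet
facet normal -0.620 -0.255 -0.742
outer loop
vertex -4.931 2.29 2.761
vertex -4.538 2.93 2.213
vertex -4.381 2.031 2.391
endloop
endfacet
facet normal 0.143 -0.698 0.702
outer loop
vertex -4.931 2.29 2.761
vertex -4.381 2.031 2.391
vertex -3.422 3.39 3.547
endloop
endfacet
facet normal -0.621 -0.255 -0.741
outer loop
vertex -4.381 2.031 2.391
vertex -4.538 2.93 2.213
vertex -3.924 2.299 1.916
endloop
endfacet
facet normal 0.673 -0.693 0.257
outer loop
vertex -4.381 2.031 2.391
vertex -3.924 2.299 1.916
vertex -3.422 3.39 3.547
endloop
endfacet
facet normal -0.792 0.563 0.235
outer loop
vertex -3.924 -1.374 -0.181
vertex -4.362 -1.978 -0.21
vertex -4.034 -1.785 0.432
endloop
endfacet
facet normal -0.194 0.831 0.522
outer loop
vertex -3.924 -1.374 -0.181
vertex -4.034 -1.785 0.432
vertex -3.352 -1.526 0.273
endloop
endfacet
facet normal 0.262 0.965 -0.007
outer loop
vertex -3.924 -1.374 -0.181
vertex -3.352 -1.526 0.273
vertex -3.259 -1.557 -0.467
endloop
endfacet
facet normal -0.052 0.781 -0.622
outer loop
vertex -3.924 -1.374 -0.181
vertex -3.259 -1.557 -0.467
vertex -3.884 -1.837 -0.766
endloop
endfacet
facet normal -0.704 0.533 -0.470
outer loop
vertex -3.924 -1.374 -0.181
vertex -3.884 -1.837 -0.766
vertex -4.362 -1.978 -0.21
endloop
endfacet
facet normal 0.094 0.330 0.939
outer loop
vertex -3.352 -1.526 0.273
vertex -4.034 -1.785 0.432
vertex -3.436 -2.223 0.526
endloop
endfacet
facet normal -0.873 -0.103 0.477
outer loop
vertex -4.034 -1.785 0.432
vertex -4.362 -1.978 -0.21
vertex -4.061 -2.503 0.227
endloop
endfacet
facet normal -0.730 -0.154 -0.666
outer loop
vertex -4.362 -1.978 -0.21
vertex -3.884 -1.837 -0.766
vertex -3.968 -2.534 -0.513
endloop
endfacet
facet normal 0.325 0.248 -0.912
outer loop
vertex -3.884 -1.837 -0.766
vertex -3.259 -1.557 -0.467
vertex -3.286 -2.275 -0.672
endloop
endfacet
facet normal 0.834 0.546 0.082
outer loop
vertex -3.259 -1.557 -0.467
vertex -3.352 -1.526 0.273
vertex -2.958 -2.082 -0.03
endloop
endfacet
facet normal 0.052 -0.781 0.622
outer loop
vertex -3.396 -2.686 -0.059
vertex -3.436 -2.223 0.526
vertex -4.061 -2.503 0.227
endloop
endfacet
facet normal -0.262 -0.965 0.007
outer loop
vertex -3.396 -2.686 -0.059
vertex -4.061 -2.503 0.227
vertex -3.968 -2.534 -0.513
endloop
endfacet
facet normal 0.194 -0.831 -0.522
outer loop
vertex -3.396 -2.686 -0.059
vertex -3.968 -2.534 -0.513
vertex -3.286 -2.275 -0.672
endloop
endfacet
facet normal 0.792 -0.563 -0.235
outer loop
vertex -3.396 -2.686 -0.059
vertex -3.286 -2.275 -0.672
vertex -2.958 -2.082 -0.03
endloop
endfacet
facet normal 0.704 -0.533 0.470
outer loop
vertex -3.396 -2.686 -0.059
vertex -2.958 -2.082 -0.03
vertex -3.436 -2.223 0.526
endloop
endfacet
facet normal -0.325 -0.248 0.912
outer loop
vertex -4.061 -2.503 0.227
vertex -3.436 -2.223 0.526
vertex -4.034 -1.785 0.432
endloop
endfacet
facet normal -0.834 -0.546 -0.082
outer loop
vertex -3.968 -2.534 -0.513
vertex -4.061 -2.503 0.227
vertex -4.362 -1.978 -0.21
endloop
endfacet
facet normal -0.094 -0.330 -0.939
outer loop
vertex -3.286 -2.275 -0.672
vertex -3.968 -2.534 -0.513
vertex -3.884 -1.837 -0.766
endloop
endfacet
facet normal 0.873 0.103 -0.477
outer loop
vertex -2.958 -2.082 -0.03
vertex -3.286 -2.275 -0.672
vertex -3.259 -1.557 -0.467
endloop
endfacet
facet normal 0.730 0.154 0.666
outer loop
vertex -3.436 -2.223 0.526
vertex -2.958 -2.082 -0.03
vertex -3.352 -1.526 0.273
endloop
endfacet

endsolid


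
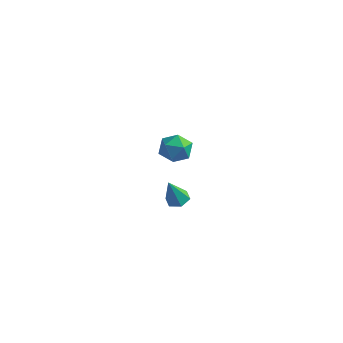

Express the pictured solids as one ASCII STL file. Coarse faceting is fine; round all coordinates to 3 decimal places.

solid 
facet normal 0.132 0.336 -0.933
outer loop
vertex 3.861 -2.9 1.28
vertex 3.46 -2.532 1.356
vertex 3.98 -2.4 1.477
endloop
endfacet
facet normal 0.869 -0.346 0.353
outer loop
vertex 3.861 -2.9 1.28
vertex 3.98 -2.4 1.477
vertex 3.28 -2.988 2.624
endloop
endfacet
facet normal 0.132 0.335 -0.933
outer loop
vertex 3.98 -2.4 1.477
vertex 3.46 -2.532 1.356
vertex 3.578 -2.032 1.552
endloop
endfacet
facet normal 0.588 0.515 0.623
outer loop
vertex 3.98 -2.4 1.477
vertex 3.578 -2.032 1.552
vertex 3.28 -2.988 2.624
endloop
endfacet
facet normal 0.132 0.335 -0.933
outer loop
vertex 3.578 -2.032 1.552
vertex 3.46 -2.532 1.356
vertex 3.058 -2.164 1.431
endloop
endfacet
facet normal -0.325 0.749 0.578
outer loop
vertex 3.578 -2.032 1.552
vertex 3.058 -2.164 1.431
vertex 3.28 -2.988 2.624
endloop
endfacet
facet normal 0.132 0.334 -0.933
outer loop
vertex 3.058 -2.164 1.431
vertex 3.46 -2.532 1.356
vertex 2.939 -2.664 1.235
endloop
endfacet
facet normal -0.957 0.124 0.264
outer loop
vertex 3.058 -2.164 1.431
vertex 2.939 -2.664 1.235
vertex 3.28 -2.988 2.624
endloop
endfacet
facet normal 0.131 0.336 -0.933
outer loop
vertex 2.939 -2.664 1.235
vertex 3.46 -2.532 1.356
vertex 3.341 -3.032 1.159
endloop
endfacet
facet normal -0.676 -0.737 -0.006
outer loop
vertex 2.939 -2.664 1.235
vertex 3.341 -3.032 1.159
vertex 3.28 -2.988 2.624
endloop
endfacet
facet normal 0.132 0.336 -0.933
outer loop
vertex 3.341 -3.032 1.159
vertex 3.46 -2.532 1.356
vertex 3.861 -2.9 1.28
endloop
endfacet
facet normal 0.237 -0.971 0.039
outer loop
vertex 3.341 -3.032 1.159
vertex 3.861 -2.9 1.28
vertex 3.28 -2.988 2.624
endloop
endfacet
facet normal -0.475 -0.171 0.863
outer loop
vertex -1.185 3.565 -0.487
vertex -0.624 2.921 -0.306
vertex -0.45 3.737 -0.049
endloop
endfacet
facet normal -0.524 0.517 0.677
outer loop
vertex -1.185 3.565 -0.487
vertex -0.45 3.737 -0.049
vertex -0.722 4.281 -0.675
endloop
endfacet
facet normal -0.835 0.549 0.035
outer loop
vertex -1.185 3.565 -0.487
vertex -0.722 4.281 -0.675
vertex -1.065 3.801 -1.318
endloop
endfacet
facet normal -0.977 -0.118 -0.175
outer loop
vertex -1.185 3.565 -0.487
vertex -1.065 3.801 -1.318
vertex -1.004 2.961 -1.09
endloop
endfacet
facet normal -0.755 -0.563 0.337
outer loop
vertex -1.185 3.565 -0.487
vertex -1.004 2.961 -1.09
vertex -0.624 2.921 -0.306
endloop
endfacet
facet normal 0.138 0.777 0.615
outer loop
vertex -0.722 4.281 -0.675
vertex -0.45 3.737 -0.049
vertex 0.124 4.079 -0.61
endloop
endfacet
facet normal 0.218 -0.335 0.917
outer loop
vertex -0.45 3.737 -0.049
vertex -0.624 2.921 -0.306
vertex 0.185 3.239 -0.382
endloop
endfacet
facet normal -0.236 -0.969 0.065
outer loop
vertex -0.624 2.921 -0.306
vertex -1.004 2.961 -1.09
vertex -0.158 2.759 -1.025
endloop
endfacet
facet normal -0.596 -0.250 -0.763
outer loop
vertex -1.004 2.961 -1.09
vertex -1.065 3.801 -1.318
vertex -0.43 3.303 -1.651
endloop
endfacet
facet normal -0.366 0.829 -0.424
outer loop
vertex -1.065 3.801 -1.318
vertex -0.722 4.281 -0.675
vertex -0.256 4.119 -1.394
endloop
endfacet
facet normal 0.977 0.118 0.175
outer loop
vertex 0.305 3.475 -1.213
vertex 0.124 4.079 -0.61
vertex 0.185 3.239 -0.382
endloop
endfacet
facet normal 0.835 -0.549 -0.035
outer loop
vertex 0.305 3.475 -1.213
vertex 0.185 3.239 -0.382
vertex -0.158 2.759 -1.025
endloop
endfacet
facet normal 0.524 -0.517 -0.677
outer loop
vertex 0.305 3.475 -1.213
vertex -0.158 2.759 -1.025
vertex -0.43 3.303 -1.651
endloop
endfacet
facet normal 0.475 0.171 -0.863
outer loop
vertex 0.305 3.475 -1.213
vertex -0.43 3.303 -1.651
vertex -0.256 4.119 -1.394
endloop
endfacet
facet normal 0.755 0.563 -0.337
outer loop
vertex 0.305 3.475 -1.213
vertex -0.256 4.119 -1.394
vertex 0.124 4.079 -0.61
endloop
endfacet
facet normal 0.596 0.250 0.763
outer loop
vertex 0.185 3.239 -0.382
vertex 0.124 4.079 -0.61
vertex -0.45 3.737 -0.049
endloop
endfacet
facet normal 0.366 -0.829 0.424
outer loop
vertex -0.158 2.759 -1.025
vertex 0.185 3.239 -0.382
vertex -0.624 2.921 -0.306
endloop
endfacet
facet normal -0.138 -0.777 -0.615
outer loop
vertex -0.43 3.303 -1.651
vertex -0.158 2.759 -1.025
vertex -1.004 2.961 -1.09
endloop
endfacet
facet normal -0.218 0.335 -0.917
outer loop
vertex -0.256 4.119 -1.394
vertex -0.43 3.303 -1.651
vertex -1.065 3.801 -1.318
endloop
endfacet
facet normal 0.236 0.969 -0.065
outer loop
vertex 0.124 4.079 -0.61
vertex -0.256 4.119 -1.394
vertex -0.722 4.281 -0.675
endloop
endfacet

endsolid


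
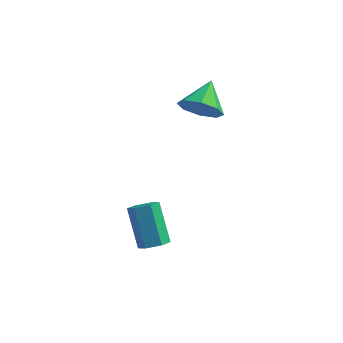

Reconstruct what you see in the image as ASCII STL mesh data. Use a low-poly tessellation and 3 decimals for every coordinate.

solid 
facet normal 0.374 -0.507 -0.777
outer loop
vertex 2.769 -3.911 -4.607
vertex 2.158 -4.15 -4.745
vertex 2.364 -3.575 -5.021
endloop
endfacet
facet normal 0.703 0.701 -0.119
outer loop
vertex 2.769 -3.911 -4.607
vertex 2.364 -3.575 -5.021
vertex 2.033 -2.912 -3.077
endloop
endfacet
facet normal 0.703 0.701 -0.119
outer loop
vertex 2.033 -2.912 -3.077
vertex 2.364 -3.575 -5.021
vertex 1.628 -2.576 -3.491
endloop
endfacet
facet normal -0.373 0.507 0.777
outer loop
vertex 2.033 -2.912 -3.077
vertex 1.628 -2.576 -3.491
vertex 1.422 -3.15 -3.215
endloop
endfacet
facet normal 0.373 -0.507 -0.777
outer loop
vertex 2.364 -3.575 -5.021
vertex 2.158 -4.15 -4.745
vertex 1.753 -3.813 -5.159
endloop
endfacet
facet normal -0.171 0.785 -0.595
outer loop
vertex 2.364 -3.575 -5.021
vertex 1.753 -3.813 -5.159
vertex 1.628 -2.576 -3.491
endloop
endfacet
facet normal -0.170 0.785 -0.595
outer loop
vertex 1.628 -2.576 -3.491
vertex 1.753 -3.813 -5.159
vertex 1.017 -2.814 -3.63
endloop
endfacet
facet normal -0.374 0.508 0.776
outer loop
vertex 1.628 -2.576 -3.491
vertex 1.017 -2.814 -3.63
vertex 1.422 -3.15 -3.215
endloop
endfacet
facet normal 0.373 -0.507 -0.777
outer loop
vertex 1.753 -3.813 -5.159
vertex 2.158 -4.15 -4.745
vertex 1.547 -4.388 -4.883
endloop
endfacet
facet normal -0.875 0.085 -0.477
outer loop
vertex 1.753 -3.813 -5.159
vertex 1.547 -4.388 -4.883
vertex 1.017 -2.814 -3.63
endloop
endfacet
facet normal -0.875 0.084 -0.476
outer loop
vertex 1.017 -2.814 -3.63
vertex 1.547 -4.388 -4.883
vertex 0.811 -3.389 -3.353
endloop
endfacet
facet normal -0.374 0.508 0.776
outer loop
vertex 1.017 -2.814 -3.63
vertex 0.811 -3.389 -3.353
vertex 1.422 -3.15 -3.215
endloop
endfacet
facet normal 0.373 -0.507 -0.777
outer loop
vertex 1.547 -4.388 -4.883
vertex 2.158 -4.15 -4.745
vertex 1.952 -4.724 -4.469
endloop
endfacet
facet normal -0.703 -0.701 0.119
outer loop
vertex 1.547 -4.388 -4.883
vertex 1.952 -4.724 -4.469
vertex 0.811 -3.389 -3.353
endloop
endfacet
facet normal -0.703 -0.701 0.119
outer loop
vertex 0.811 -3.389 -3.353
vertex 1.952 -4.724 -4.469
vertex 1.216 -3.725 -2.939
endloop
endfacet
facet normal -0.374 0.507 0.777
outer loop
vertex 0.811 -3.389 -3.353
vertex 1.216 -3.725 -2.939
vertex 1.422 -3.15 -3.215
endloop
endfacet
facet normal 0.374 -0.508 -0.776
outer loop
vertex 1.952 -4.724 -4.469
vertex 2.158 -4.15 -4.745
vertex 2.563 -4.486 -4.33
endloop
endfacet
facet normal 0.171 -0.785 0.595
outer loop
vertex 1.952 -4.724 -4.469
vertex 2.563 -4.486 -4.33
vertex 1.216 -3.725 -2.939
endloop
endfacet
facet normal 0.171 -0.785 0.595
outer loop
vertex 1.216 -3.725 -2.939
vertex 2.563 -4.486 -4.33
vertex 1.827 -3.487 -2.801
endloop
endfacet
facet normal -0.373 0.507 0.777
outer loop
vertex 1.216 -3.725 -2.939
vertex 1.827 -3.487 -2.801
vertex 1.422 -3.15 -3.215
endloop
endfacet
facet normal 0.374 -0.508 -0.776
outer loop
vertex 2.563 -4.486 -4.33
vertex 2.158 -4.15 -4.745
vertex 2.769 -3.911 -4.607
endloop
endfacet
facet normal 0.875 -0.084 0.476
outer loop
vertex 2.563 -4.486 -4.33
vertex 2.769 -3.911 -4.607
vertex 1.827 -3.487 -2.801
endloop
endfacet
facet normal 0.875 -0.085 0.476
outer loop
vertex 1.827 -3.487 -2.801
vertex 2.769 -3.911 -4.607
vertex 2.033 -2.912 -3.077
endloop
endfacet
facet normal -0.373 0.507 0.777
outer loop
vertex 1.827 -3.487 -2.801
vertex 2.033 -2.912 -3.077
vertex 1.422 -3.15 -3.215
endloop
endfacet
facet normal -0.077 -0.862 -0.501
outer loop
vertex 3.388 1.159 -0.704
vertex 2.788 0.785 0.031
vertex 2.632 1.302 -0.834
endloop
endfacet
facet normal 0.242 0.846 -0.475
outer loop
vertex 3.388 1.159 -0.704
vertex 2.632 1.302 -0.834
vertex 2.912 2.155 0.829
endloop
endfacet
facet normal -0.078 -0.862 -0.501
outer loop
vertex 2.632 1.302 -0.834
vertex 2.788 0.785 0.031
vertex 1.967 1.143 -0.457
endloop
endfacet
facet normal -0.406 0.839 -0.362
outer loop
vertex 2.632 1.302 -0.834
vertex 1.967 1.143 -0.457
vertex 2.912 2.155 0.829
endloop
endfacet
facet normal -0.078 -0.862 -0.501
outer loop
vertex 1.967 1.143 -0.457
vertex 2.788 0.785 0.031
vertex 1.783 0.774 0.206
endloop
endfacet
facet normal -0.794 0.598 0.113
outer loop
vertex 1.967 1.143 -0.457
vertex 1.783 0.774 0.206
vertex 2.912 2.155 0.829
endloop
endfacet
facet normal -0.078 -0.862 -0.501
outer loop
vertex 1.783 0.774 0.206
vertex 2.788 0.785 0.031
vertex 2.188 0.411 0.767
endloop
endfacet
facet normal -0.693 0.264 0.671
outer loop
vertex 1.783 0.774 0.206
vertex 2.188 0.411 0.767
vertex 2.912 2.155 0.829
endloop
endfacet
facet normal -0.078 -0.861 -0.502
outer loop
vertex 2.188 0.411 0.767
vertex 2.788 0.785 0.031
vertex 2.944 0.267 0.896
endloop
endfacet
facet normal -0.162 0.032 0.986
outer loop
vertex 2.188 0.411 0.767
vertex 2.944 0.267 0.896
vertex 2.912 2.155 0.829
endloop
endfacet
facet normal -0.077 -0.861 -0.502
outer loop
vertex 2.944 0.267 0.896
vertex 2.788 0.785 0.031
vertex 3.609 0.427 0.519
endloop
endfacet
facet normal 0.486 0.039 0.873
outer loop
vertex 2.944 0.267 0.896
vertex 3.609 0.427 0.519
vertex 2.912 2.155 0.829
endloop
endfacet
facet normal -0.077 -0.862 -0.502
outer loop
vertex 3.609 0.427 0.519
vertex 2.788 0.785 0.031
vertex 3.793 0.796 -0.143
endloop
endfacet
facet normal 0.873 0.281 0.399
outer loop
vertex 3.609 0.427 0.519
vertex 3.793 0.796 -0.143
vertex 2.912 2.155 0.829
endloop
endfacet
facet normal -0.077 -0.862 -0.502
outer loop
vertex 3.793 0.796 -0.143
vertex 2.788 0.785 0.031
vertex 3.388 1.159 -0.704
endloop
endfacet
facet normal 0.772 0.615 -0.160
outer loop
vertex 3.793 0.796 -0.143
vertex 3.388 1.159 -0.704
vertex 2.912 2.155 0.829
endloop
endfacet

endsolid
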